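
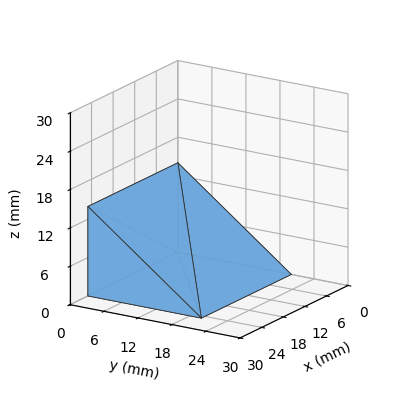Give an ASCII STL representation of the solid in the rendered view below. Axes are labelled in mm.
Reading the render: the shape is a wedge (ramp): 25 × 20 mm base, rising to 14 mm along the y=0 edge and sloping linearly to z=0 at y=20 (dimensions read to the nearest mm from the axis ticks). For the STL, each face is triangulated and given an outward normal.

solid part
  facet normal 0.0000 0.0000 -1.0000
    outer loop
      vertex 25.000 20.000 0.000
      vertex 25.000 0.000 0.000
      vertex 0.000 0.000 0.000
    endloop
  endfacet
  facet normal 0.0000 0.0000 -1.0000
    outer loop
      vertex 0.000 20.000 0.000
      vertex 25.000 20.000 0.000
      vertex 0.000 0.000 0.000
    endloop
  endfacet
  facet normal 0.0000 -1.0000 0.0000
    outer loop
      vertex 0.000 0.000 0.000
      vertex 25.000 0.000 0.000
      vertex 25.000 0.000 14.000
    endloop
  endfacet
  facet normal 0.0000 -1.0000 0.0000
    outer loop
      vertex 0.000 0.000 0.000
      vertex 25.000 0.000 14.000
      vertex 0.000 0.000 14.000
    endloop
  endfacet
  facet normal 0.0000 0.5735 0.8192
    outer loop
      vertex 0.000 0.000 14.000
      vertex 25.000 0.000 14.000
      vertex 25.000 20.000 0.000
    endloop
  endfacet
  facet normal 0.0000 0.5735 0.8192
    outer loop
      vertex 0.000 0.000 14.000
      vertex 25.000 20.000 0.000
      vertex 0.000 20.000 0.000
    endloop
  endfacet
  facet normal -1.0000 0.0000 0.0000
    outer loop
      vertex 0.000 0.000 14.000
      vertex 0.000 20.000 0.000
      vertex 0.000 0.000 0.000
    endloop
  endfacet
  facet normal 1.0000 0.0000 0.0000
    outer loop
      vertex 25.000 0.000 0.000
      vertex 25.000 20.000 0.000
      vertex 25.000 0.000 14.000
    endloop
  endfacet
endsolid part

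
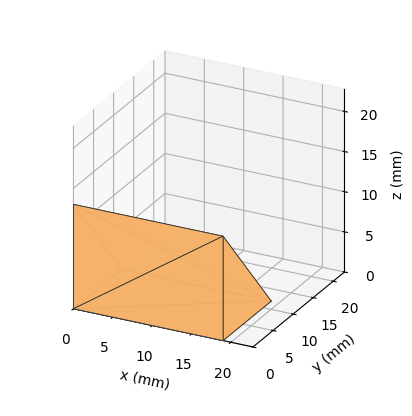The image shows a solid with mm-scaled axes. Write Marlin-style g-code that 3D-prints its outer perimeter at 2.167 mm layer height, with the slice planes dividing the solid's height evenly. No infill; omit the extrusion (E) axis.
Reading the render: the shape is a wedge (ramp): 19 × 12 mm base, rising to 13 mm along the y=0 edge and sloping linearly to z=0 at y=12 (dimensions read to the nearest mm from the axis ticks). For the g-code, the solid's height is divided into equal slices at the stated Δz and each level perimeter traced with G1 moves after a G0 lift.

; perimeter-only toolpath
G21 ; units = mm
G90 ; absolute positioning
G28 ; home
; layer 1
G0 Z2.167
G0 X0.000 Y0.000
G1 X19.000 Y0.000
G1 X19.000 Y10.000
G1 X0.000 Y10.000
G1 X0.000 Y0.000
; layer 2
G0 Z4.333
G0 X0.000 Y0.000
G1 X19.000 Y0.000
G1 X19.000 Y8.000
G1 X0.000 Y8.000
G1 X0.000 Y0.000
; layer 3
G0 Z6.500
G0 X0.000 Y0.000
G1 X19.000 Y0.000
G1 X19.000 Y6.000
G1 X0.000 Y6.000
G1 X0.000 Y0.000
; layer 4
G0 Z8.667
G0 X0.000 Y0.000
G1 X19.000 Y0.000
G1 X19.000 Y4.000
G1 X0.000 Y4.000
G1 X0.000 Y0.000
; layer 5
G0 Z10.833
G0 X0.000 Y0.000
G1 X19.000 Y0.000
G1 X19.000 Y2.000
G1 X0.000 Y2.000
G1 X0.000 Y0.000
M2 ; end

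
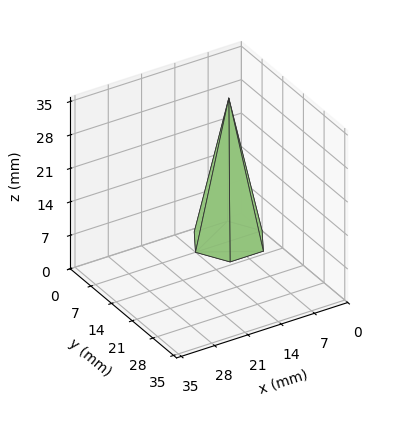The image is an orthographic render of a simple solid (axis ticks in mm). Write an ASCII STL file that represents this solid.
Reading the render: the shape is a regular 6-sided pyramid, base circumscribed radius ≈ 7 mm, apex at z ≈ 30 mm (dimensions read to the nearest mm from the axis ticks). For the STL, each face is triangulated and given an outward normal.

solid part
  facet normal 0.0000 0.0000 -1.0000
    outer loop
      vertex 3.500 13.062 0.000
      vertex 10.500 13.062 0.000
      vertex 14.000 7.000 0.000
    endloop
  endfacet
  facet normal 0.0000 0.0000 -1.0000
    outer loop
      vertex 0.000 7.000 0.000
      vertex 3.500 13.062 0.000
      vertex 14.000 7.000 0.000
    endloop
  endfacet
  facet normal 0.0000 0.0000 -1.0000
    outer loop
      vertex 3.500 0.938 0.000
      vertex 0.000 7.000 0.000
      vertex 14.000 7.000 0.000
    endloop
  endfacet
  facet normal 0.0000 0.0000 -1.0000
    outer loop
      vertex 10.500 0.938 0.000
      vertex 3.500 0.938 0.000
      vertex 14.000 7.000 0.000
    endloop
  endfacet
  facet normal 0.8489 0.4901 0.1981
    outer loop
      vertex 14.000 7.000 0.000
      vertex 10.500 13.062 0.000
      vertex 7.000 7.000 30.000
    endloop
  endfacet
  facet normal 0.0000 0.9802 0.1981
    outer loop
      vertex 10.500 13.062 0.000
      vertex 3.500 13.062 0.000
      vertex 7.000 7.000 30.000
    endloop
  endfacet
  facet normal -0.8489 0.4901 0.1981
    outer loop
      vertex 3.500 13.062 0.000
      vertex 0.000 7.000 0.000
      vertex 7.000 7.000 30.000
    endloop
  endfacet
  facet normal -0.8489 -0.4901 0.1981
    outer loop
      vertex 0.000 7.000 0.000
      vertex 3.500 0.938 0.000
      vertex 7.000 7.000 30.000
    endloop
  endfacet
  facet normal 0.0000 -0.9802 0.1981
    outer loop
      vertex 3.500 0.938 0.000
      vertex 10.500 0.938 0.000
      vertex 7.000 7.000 30.000
    endloop
  endfacet
  facet normal 0.8489 -0.4901 0.1981
    outer loop
      vertex 10.500 0.938 0.000
      vertex 14.000 7.000 0.000
      vertex 7.000 7.000 30.000
    endloop
  endfacet
endsolid part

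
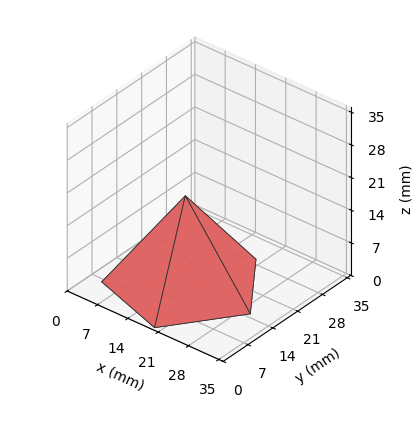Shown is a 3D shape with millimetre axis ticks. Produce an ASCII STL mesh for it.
Reading the render: the shape is a regular 5-sided pyramid, base circumscribed radius ≈ 15 mm, apex at z ≈ 19 mm (dimensions read to the nearest mm from the axis ticks). For the STL, each face is triangulated and given an outward normal.

solid part
  facet normal 0.0000 0.0000 -1.0000
    outer loop
      vertex 2.9 23.8 0.0
      vertex 19.6 29.3 0.0
      vertex 30.0 15.0 0.0
    endloop
  endfacet
  facet normal 0.0000 0.0000 -1.0000
    outer loop
      vertex 2.9 6.2 0.0
      vertex 2.9 23.8 0.0
      vertex 30.0 15.0 0.0
    endloop
  endfacet
  facet normal 0.0000 0.0000 -1.0000
    outer loop
      vertex 19.6 0.7 0.0
      vertex 2.9 6.2 0.0
      vertex 30.0 15.0 0.0
    endloop
  endfacet
  facet normal 0.6816 0.4957 0.5381
    outer loop
      vertex 30.0 15.0 0.0
      vertex 19.6 29.3 0.0
      vertex 15.0 15.0 19.0
    endloop
  endfacet
  facet normal -0.2636 0.8003 0.5385
    outer loop
      vertex 19.6 29.3 0.0
      vertex 2.9 23.8 0.0
      vertex 15.0 15.0 19.0
    endloop
  endfacet
  facet normal -0.8435 0.0000 0.5372
    outer loop
      vertex 2.9 23.8 0.0
      vertex 2.9 6.2 0.0
      vertex 15.0 15.0 19.0
    endloop
  endfacet
  facet normal -0.2636 -0.8003 0.5385
    outer loop
      vertex 2.9 6.2 0.0
      vertex 19.6 0.7 0.0
      vertex 15.0 15.0 19.0
    endloop
  endfacet
  facet normal 0.6816 -0.4957 0.5381
    outer loop
      vertex 19.6 0.7 0.0
      vertex 30.0 15.0 0.0
      vertex 15.0 15.0 19.0
    endloop
  endfacet
endsolid part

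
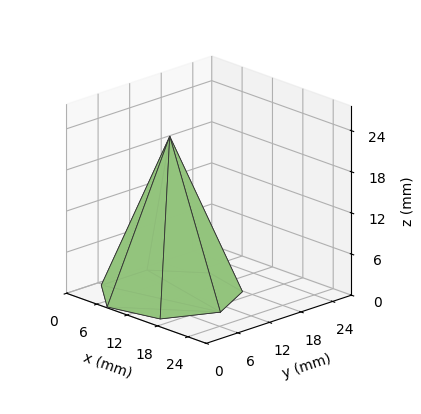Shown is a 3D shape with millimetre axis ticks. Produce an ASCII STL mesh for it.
Reading the render: the shape is a regular 7-sided pyramid, base circumscribed radius ≈ 10 mm, apex at z ≈ 23 mm (dimensions read to the nearest mm from the axis ticks). For the STL, each face is triangulated and given an outward normal.

solid part
  facet normal 0.0000 0.0000 -1.0000
    outer loop
      vertex 7.775 19.749 0.000
      vertex 16.235 17.818 0.000
      vertex 20.000 10.000 0.000
    endloop
  endfacet
  facet normal 0.0000 0.0000 -1.0000
    outer loop
      vertex 0.990 14.339 0.000
      vertex 7.775 19.749 0.000
      vertex 20.000 10.000 0.000
    endloop
  endfacet
  facet normal 0.0000 0.0000 -1.0000
    outer loop
      vertex 0.990 5.661 0.000
      vertex 0.990 14.339 0.000
      vertex 20.000 10.000 0.000
    endloop
  endfacet
  facet normal 0.0000 0.0000 -1.0000
    outer loop
      vertex 7.775 0.251 0.000
      vertex 0.990 5.661 0.000
      vertex 20.000 10.000 0.000
    endloop
  endfacet
  facet normal 0.0000 0.0000 -1.0000
    outer loop
      vertex 16.235 2.182 0.000
      vertex 7.775 0.251 0.000
      vertex 20.000 10.000 0.000
    endloop
  endfacet
  facet normal 0.8389 0.4040 0.3647
    outer loop
      vertex 20.000 10.000 0.000
      vertex 16.235 17.818 0.000
      vertex 10.000 10.000 23.000
    endloop
  endfacet
  facet normal 0.2072 0.9078 0.3647
    outer loop
      vertex 16.235 17.818 0.000
      vertex 7.775 19.749 0.000
      vertex 10.000 10.000 23.000
    endloop
  endfacet
  facet normal -0.5805 0.7280 0.3647
    outer loop
      vertex 7.775 19.749 0.000
      vertex 0.990 14.339 0.000
      vertex 10.000 10.000 23.000
    endloop
  endfacet
  facet normal -0.9311 0.0000 0.3648
    outer loop
      vertex 0.990 14.339 0.000
      vertex 0.990 5.661 0.000
      vertex 10.000 10.000 23.000
    endloop
  endfacet
  facet normal -0.5805 -0.7280 0.3647
    outer loop
      vertex 0.990 5.661 0.000
      vertex 7.775 0.251 0.000
      vertex 10.000 10.000 23.000
    endloop
  endfacet
  facet normal 0.2072 -0.9078 0.3647
    outer loop
      vertex 7.775 0.251 0.000
      vertex 16.235 2.182 0.000
      vertex 10.000 10.000 23.000
    endloop
  endfacet
  facet normal 0.8389 -0.4040 0.3647
    outer loop
      vertex 16.235 2.182 0.000
      vertex 20.000 10.000 0.000
      vertex 10.000 10.000 23.000
    endloop
  endfacet
endsolid part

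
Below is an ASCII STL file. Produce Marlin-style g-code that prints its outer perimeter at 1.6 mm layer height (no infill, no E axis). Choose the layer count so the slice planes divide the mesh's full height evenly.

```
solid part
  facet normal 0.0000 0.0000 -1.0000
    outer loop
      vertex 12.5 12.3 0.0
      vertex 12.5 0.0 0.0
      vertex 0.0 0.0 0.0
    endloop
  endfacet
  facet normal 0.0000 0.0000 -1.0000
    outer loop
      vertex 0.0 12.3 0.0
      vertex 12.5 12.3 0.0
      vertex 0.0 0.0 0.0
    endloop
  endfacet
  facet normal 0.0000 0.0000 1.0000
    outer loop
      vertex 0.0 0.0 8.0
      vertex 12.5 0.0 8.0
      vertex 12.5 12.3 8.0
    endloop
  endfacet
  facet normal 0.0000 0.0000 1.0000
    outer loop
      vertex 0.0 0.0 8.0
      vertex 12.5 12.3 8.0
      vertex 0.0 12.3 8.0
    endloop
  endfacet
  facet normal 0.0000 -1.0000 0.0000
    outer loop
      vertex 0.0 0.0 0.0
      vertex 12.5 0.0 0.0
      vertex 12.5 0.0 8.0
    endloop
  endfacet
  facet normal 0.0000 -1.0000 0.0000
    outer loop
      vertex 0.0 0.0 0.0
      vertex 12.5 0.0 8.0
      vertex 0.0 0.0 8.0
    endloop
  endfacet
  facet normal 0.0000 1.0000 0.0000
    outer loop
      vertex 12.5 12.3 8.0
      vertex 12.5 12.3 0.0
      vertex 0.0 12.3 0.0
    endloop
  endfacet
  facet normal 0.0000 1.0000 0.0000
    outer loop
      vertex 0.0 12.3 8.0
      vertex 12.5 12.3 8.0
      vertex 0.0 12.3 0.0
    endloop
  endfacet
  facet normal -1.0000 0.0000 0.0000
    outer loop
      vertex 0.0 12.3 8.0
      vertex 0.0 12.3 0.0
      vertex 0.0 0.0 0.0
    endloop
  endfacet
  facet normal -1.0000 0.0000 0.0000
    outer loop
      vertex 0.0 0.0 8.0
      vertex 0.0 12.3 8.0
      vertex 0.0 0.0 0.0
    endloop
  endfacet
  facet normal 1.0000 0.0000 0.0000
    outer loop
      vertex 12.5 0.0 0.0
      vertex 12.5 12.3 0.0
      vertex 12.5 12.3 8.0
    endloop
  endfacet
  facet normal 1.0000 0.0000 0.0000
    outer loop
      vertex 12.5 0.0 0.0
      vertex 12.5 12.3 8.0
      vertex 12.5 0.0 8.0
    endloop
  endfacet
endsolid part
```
; perimeter-only toolpath
G21 ; units = mm
G90 ; absolute positioning
G28 ; home
; layer 1
G0 Z1.6
G0 X0.0 Y0.0
G1 X12.5 Y0.0
G1 X12.5 Y12.3
G1 X0.0 Y12.3
G1 X0.0 Y0.0
; layer 2
G0 Z3.2
G0 X0.0 Y0.0
G1 X12.5 Y0.0
G1 X12.5 Y12.3
G1 X0.0 Y12.3
G1 X0.0 Y0.0
; layer 3
G0 Z4.8
G0 X0.0 Y0.0
G1 X12.5 Y0.0
G1 X12.5 Y12.3
G1 X0.0 Y12.3
G1 X0.0 Y0.0
; layer 4
G0 Z6.4
G0 X0.0 Y0.0
G1 X12.5 Y0.0
G1 X12.5 Y12.3
G1 X0.0 Y12.3
G1 X0.0 Y0.0
; layer 5
G0 Z8.0
G0 X0.0 Y0.0
G1 X12.5 Y0.0
G1 X12.5 Y12.3
G1 X0.0 Y12.3
G1 X0.0 Y0.0
M2 ; end

The solid is a rectangular box, roughly 12.5 × 12.3 mm footprint and 8 mm tall. Slicing at Δz = 1.6 mm — 5 equal slices spanning the solid's height, so layer i sits at z = i·h/5 — gives 5 non-empty perimeters. Each is a 4-segment closed polygon; G0 lifts to the layer z and rapids to the start vertex, then G1 traces the edges.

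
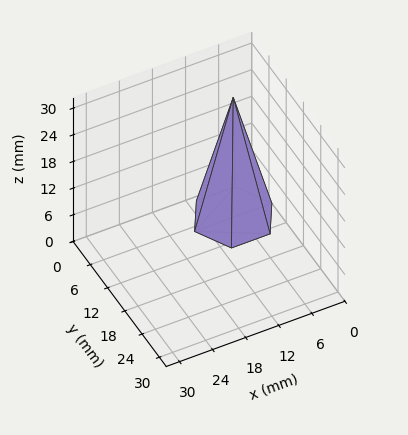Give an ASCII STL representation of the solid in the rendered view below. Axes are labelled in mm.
Reading the render: the shape is a regular 6-sided pyramid, base circumscribed radius ≈ 7 mm, apex at z ≈ 27 mm (dimensions read to the nearest mm from the axis ticks). For the STL, each face is triangulated and given an outward normal.

solid part
  facet normal 0.0000 0.0000 -1.0000
    outer loop
      vertex 3.5 13.1 0.0
      vertex 10.5 13.1 0.0
      vertex 14.0 7.0 0.0
    endloop
  endfacet
  facet normal 0.0000 0.0000 -1.0000
    outer loop
      vertex 0.0 7.0 0.0
      vertex 3.5 13.1 0.0
      vertex 14.0 7.0 0.0
    endloop
  endfacet
  facet normal 0.0000 0.0000 -1.0000
    outer loop
      vertex 3.5 0.9 0.0
      vertex 0.0 7.0 0.0
      vertex 14.0 7.0 0.0
    endloop
  endfacet
  facet normal 0.0000 0.0000 -1.0000
    outer loop
      vertex 10.5 0.9 0.0
      vertex 3.5 0.9 0.0
      vertex 14.0 7.0 0.0
    endloop
  endfacet
  facet normal 0.8462 0.4855 0.2194
    outer loop
      vertex 14.0 7.0 0.0
      vertex 10.5 13.1 0.0
      vertex 7.0 7.0 27.0
    endloop
  endfacet
  facet normal 0.0000 0.9754 0.2204
    outer loop
      vertex 10.5 13.1 0.0
      vertex 3.5 13.1 0.0
      vertex 7.0 7.0 27.0
    endloop
  endfacet
  facet normal -0.8462 0.4855 0.2194
    outer loop
      vertex 3.5 13.1 0.0
      vertex 0.0 7.0 0.0
      vertex 7.0 7.0 27.0
    endloop
  endfacet
  facet normal -0.8462 -0.4855 0.2194
    outer loop
      vertex 0.0 7.0 0.0
      vertex 3.5 0.9 0.0
      vertex 7.0 7.0 27.0
    endloop
  endfacet
  facet normal 0.0000 -0.9754 0.2204
    outer loop
      vertex 3.5 0.9 0.0
      vertex 10.5 0.9 0.0
      vertex 7.0 7.0 27.0
    endloop
  endfacet
  facet normal 0.8462 -0.4855 0.2194
    outer loop
      vertex 10.5 0.9 0.0
      vertex 14.0 7.0 0.0
      vertex 7.0 7.0 27.0
    endloop
  endfacet
endsolid part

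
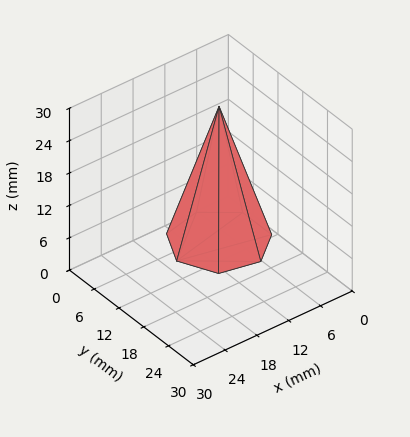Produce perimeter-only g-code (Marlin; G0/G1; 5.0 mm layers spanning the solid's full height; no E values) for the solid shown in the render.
Reading the render: the shape is a regular 7-sided pyramid, base circumscribed radius ≈ 8 mm, apex at z ≈ 25 mm (dimensions read to the nearest mm from the axis ticks). For the g-code, the solid's height is divided into equal slices at the stated Δz and each level perimeter traced with G1 moves after a G0 lift.

; perimeter-only toolpath
G21 ; units = mm
G90 ; absolute positioning
G28 ; home
; layer 1
G0 Z5.0
G0 X14.4 Y8.0
G1 X12.0 Y13.0
G1 X6.6 Y14.2
G1 X2.2 Y10.8
G1 X2.2 Y5.2
G1 X6.6 Y1.8
G1 X12.0 Y3.0
G1 X14.4 Y8.0
; layer 2
G0 Z10.0
G0 X12.8 Y8.0
G1 X11.0 Y11.8
G1 X6.9 Y12.7
G1 X3.7 Y10.1
G1 X3.7 Y5.9
G1 X6.9 Y3.3
G1 X11.0 Y4.2
G1 X12.8 Y8.0
; layer 3
G0 Z15.0
G0 X11.2 Y8.0
G1 X10.0 Y10.5
G1 X7.3 Y11.1
G1 X5.1 Y9.4
G1 X5.1 Y6.6
G1 X7.3 Y4.9
G1 X10.0 Y5.5
G1 X11.2 Y8.0
; layer 4
G0 Z20.0
G0 X9.6 Y8.0
G1 X9.0 Y9.3
G1 X7.6 Y9.6
G1 X6.6 Y8.7
G1 X6.6 Y7.3
G1 X7.6 Y6.4
G1 X9.0 Y6.7
G1 X9.6 Y8.0
M2 ; end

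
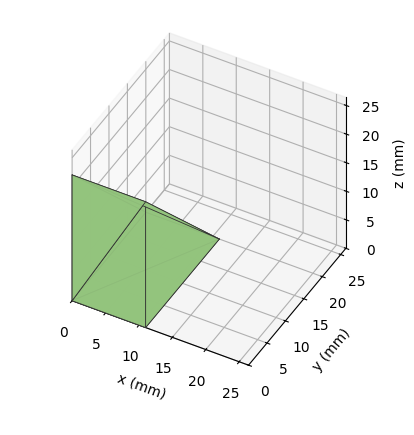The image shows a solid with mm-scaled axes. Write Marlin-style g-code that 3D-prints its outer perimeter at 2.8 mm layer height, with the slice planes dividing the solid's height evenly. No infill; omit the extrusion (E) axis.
Reading the render: the shape is a wedge (ramp): 11 × 20 mm base, rising to 22 mm along the y=0 edge and sloping linearly to z=0 at y=20 (dimensions read to the nearest mm from the axis ticks). For the g-code, the solid's height is divided into equal slices at the stated Δz and each level perimeter traced with G1 moves after a G0 lift.

; perimeter-only toolpath
G21 ; units = mm
G90 ; absolute positioning
G28 ; home
; layer 1
G0 Z2.8
G0 X0.0 Y0.0
G1 X11.0 Y0.0
G1 X11.0 Y17.5
G1 X0.0 Y17.5
G1 X0.0 Y0.0
; layer 2
G0 Z5.5
G0 X0.0 Y0.0
G1 X11.0 Y0.0
G1 X11.0 Y15.0
G1 X0.0 Y15.0
G1 X0.0 Y0.0
; layer 3
G0 Z8.2
G0 X0.0 Y0.0
G1 X11.0 Y0.0
G1 X11.0 Y12.5
G1 X0.0 Y12.5
G1 X0.0 Y0.0
; layer 4
G0 Z11.0
G0 X0.0 Y0.0
G1 X11.0 Y0.0
G1 X11.0 Y10.0
G1 X0.0 Y10.0
G1 X0.0 Y0.0
; layer 5
G0 Z13.8
G0 X0.0 Y0.0
G1 X11.0 Y0.0
G1 X11.0 Y7.5
G1 X0.0 Y7.5
G1 X0.0 Y0.0
; layer 6
G0 Z16.5
G0 X0.0 Y0.0
G1 X11.0 Y0.0
G1 X11.0 Y5.0
G1 X0.0 Y5.0
G1 X0.0 Y0.0
; layer 7
G0 Z19.2
G0 X0.0 Y0.0
G1 X11.0 Y0.0
G1 X11.0 Y2.5
G1 X0.0 Y2.5
G1 X0.0 Y0.0
M2 ; end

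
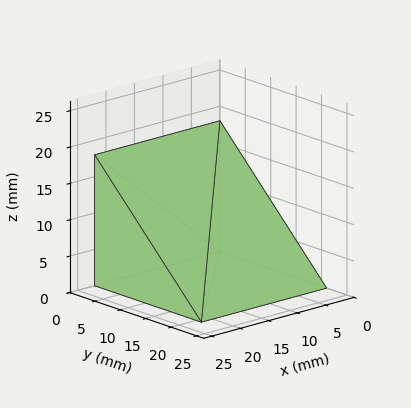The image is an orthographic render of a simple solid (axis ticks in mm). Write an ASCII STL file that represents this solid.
Reading the render: the shape is a wedge (ramp): 22 × 21 mm base, rising to 18 mm along the y=0 edge and sloping linearly to z=0 at y=21 (dimensions read to the nearest mm from the axis ticks). For the STL, each face is triangulated and given an outward normal.

solid part
  facet normal 0.0000 0.0000 -1.0000
    outer loop
      vertex 22.000 21.000 0.000
      vertex 22.000 0.000 0.000
      vertex 0.000 0.000 0.000
    endloop
  endfacet
  facet normal 0.0000 0.0000 -1.0000
    outer loop
      vertex 0.000 21.000 0.000
      vertex 22.000 21.000 0.000
      vertex 0.000 0.000 0.000
    endloop
  endfacet
  facet normal 0.0000 -1.0000 0.0000
    outer loop
      vertex 0.000 0.000 0.000
      vertex 22.000 0.000 0.000
      vertex 22.000 0.000 18.000
    endloop
  endfacet
  facet normal 0.0000 -1.0000 0.0000
    outer loop
      vertex 0.000 0.000 0.000
      vertex 22.000 0.000 18.000
      vertex 0.000 0.000 18.000
    endloop
  endfacet
  facet normal 0.0000 0.6508 0.7593
    outer loop
      vertex 0.000 0.000 18.000
      vertex 22.000 0.000 18.000
      vertex 22.000 21.000 0.000
    endloop
  endfacet
  facet normal 0.0000 0.6508 0.7593
    outer loop
      vertex 0.000 0.000 18.000
      vertex 22.000 21.000 0.000
      vertex 0.000 21.000 0.000
    endloop
  endfacet
  facet normal -1.0000 0.0000 0.0000
    outer loop
      vertex 0.000 0.000 18.000
      vertex 0.000 21.000 0.000
      vertex 0.000 0.000 0.000
    endloop
  endfacet
  facet normal 1.0000 0.0000 0.0000
    outer loop
      vertex 22.000 0.000 0.000
      vertex 22.000 21.000 0.000
      vertex 22.000 0.000 18.000
    endloop
  endfacet
endsolid part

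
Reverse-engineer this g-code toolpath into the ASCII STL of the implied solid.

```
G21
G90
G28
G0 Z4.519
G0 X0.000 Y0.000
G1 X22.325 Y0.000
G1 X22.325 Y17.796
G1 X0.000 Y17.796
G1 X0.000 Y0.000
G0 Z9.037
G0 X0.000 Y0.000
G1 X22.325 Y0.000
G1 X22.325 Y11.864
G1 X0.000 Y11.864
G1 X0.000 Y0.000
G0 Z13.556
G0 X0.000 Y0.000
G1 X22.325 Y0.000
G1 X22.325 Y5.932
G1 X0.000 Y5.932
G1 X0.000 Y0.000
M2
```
solid part
  facet normal 0.0000 0.0000 -1.0000
    outer loop
      vertex 22.325 23.728 0.000
      vertex 22.325 0.000 0.000
      vertex 0.000 0.000 0.000
    endloop
  endfacet
  facet normal 0.0000 0.0000 -1.0000
    outer loop
      vertex 0.000 23.728 0.000
      vertex 22.325 23.728 0.000
      vertex 0.000 0.000 0.000
    endloop
  endfacet
  facet normal 0.0000 -1.0000 0.0000
    outer loop
      vertex 0.000 0.000 0.000
      vertex 22.325 0.000 0.000
      vertex 22.325 0.000 18.074
    endloop
  endfacet
  facet normal 0.0000 -1.0000 0.0000
    outer loop
      vertex 0.000 0.000 0.000
      vertex 22.325 0.000 18.074
      vertex 0.000 0.000 18.074
    endloop
  endfacet
  facet normal 0.0000 0.6059 0.7955
    outer loop
      vertex 0.000 0.000 18.074
      vertex 22.325 0.000 18.074
      vertex 22.325 23.728 0.000
    endloop
  endfacet
  facet normal 0.0000 0.6059 0.7955
    outer loop
      vertex 0.000 0.000 18.074
      vertex 22.325 23.728 0.000
      vertex 0.000 23.728 0.000
    endloop
  endfacet
  facet normal -1.0000 0.0000 0.0000
    outer loop
      vertex 0.000 0.000 18.074
      vertex 0.000 23.728 0.000
      vertex 0.000 0.000 0.000
    endloop
  endfacet
  facet normal 1.0000 0.0000 0.0000
    outer loop
      vertex 22.325 0.000 0.000
      vertex 22.325 23.728 0.000
      vertex 22.325 0.000 18.074
    endloop
  endfacet
endsolid part

The G0 Z moves step by Δz≈4.519 mm. The G1 loops shrink linearly with z, so the solid tapers from its base footprint up to z≈18.1. Closing with a flat bottom cap and the tapered top and triangulating gives 8 facets — a wedge (ramp): 22.3 × 23.7 mm base, rising to 18.1 mm along the y=0 edge and sloping linearly to z=0 at y=23.7.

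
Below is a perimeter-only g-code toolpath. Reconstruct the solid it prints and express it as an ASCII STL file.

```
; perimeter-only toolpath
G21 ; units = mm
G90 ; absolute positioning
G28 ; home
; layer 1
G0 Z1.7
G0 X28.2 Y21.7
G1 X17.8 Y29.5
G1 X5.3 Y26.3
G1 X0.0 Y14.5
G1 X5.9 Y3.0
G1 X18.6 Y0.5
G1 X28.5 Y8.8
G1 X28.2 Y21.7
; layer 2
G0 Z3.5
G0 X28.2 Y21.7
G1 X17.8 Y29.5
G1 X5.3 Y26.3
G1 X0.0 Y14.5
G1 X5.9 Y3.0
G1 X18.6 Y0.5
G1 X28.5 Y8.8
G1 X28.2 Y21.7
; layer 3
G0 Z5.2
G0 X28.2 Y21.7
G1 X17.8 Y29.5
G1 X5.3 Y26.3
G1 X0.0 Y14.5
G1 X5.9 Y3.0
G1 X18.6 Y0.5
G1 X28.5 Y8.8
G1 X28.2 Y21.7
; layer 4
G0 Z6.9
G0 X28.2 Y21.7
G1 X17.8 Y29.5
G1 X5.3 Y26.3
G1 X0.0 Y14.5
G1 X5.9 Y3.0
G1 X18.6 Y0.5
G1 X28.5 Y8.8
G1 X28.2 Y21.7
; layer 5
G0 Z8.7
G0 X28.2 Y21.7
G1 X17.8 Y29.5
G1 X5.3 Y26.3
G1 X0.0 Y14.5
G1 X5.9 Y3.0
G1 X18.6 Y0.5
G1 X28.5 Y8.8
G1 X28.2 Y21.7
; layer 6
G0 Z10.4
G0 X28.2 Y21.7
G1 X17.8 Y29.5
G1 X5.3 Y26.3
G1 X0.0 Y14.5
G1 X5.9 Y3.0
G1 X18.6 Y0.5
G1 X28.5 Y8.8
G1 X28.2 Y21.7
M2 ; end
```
solid part
  facet normal 0.0000 0.0000 -1.0000
    outer loop
      vertex 5.3 26.3 0.0
      vertex 17.8 29.5 0.0
      vertex 28.2 21.7 0.0
    endloop
  endfacet
  facet normal 0.0000 0.0000 -1.0000
    outer loop
      vertex 0.0 14.5 0.0
      vertex 5.3 26.3 0.0
      vertex 28.2 21.7 0.0
    endloop
  endfacet
  facet normal 0.0000 0.0000 -1.0000
    outer loop
      vertex 5.9 3.0 0.0
      vertex 0.0 14.5 0.0
      vertex 28.2 21.7 0.0
    endloop
  endfacet
  facet normal 0.0000 0.0000 -1.0000
    outer loop
      vertex 18.6 0.5 0.0
      vertex 5.9 3.0 0.0
      vertex 28.2 21.7 0.0
    endloop
  endfacet
  facet normal 0.0000 0.0000 -1.0000
    outer loop
      vertex 28.5 8.8 0.0
      vertex 18.6 0.5 0.0
      vertex 28.2 21.7 0.0
    endloop
  endfacet
  facet normal 0.0000 0.0000 1.0000
    outer loop
      vertex 28.2 21.7 10.4
      vertex 17.8 29.5 10.4
      vertex 5.3 26.3 10.4
    endloop
  endfacet
  facet normal 0.0000 0.0000 1.0000
    outer loop
      vertex 28.2 21.7 10.4
      vertex 5.3 26.3 10.4
      vertex 0.0 14.5 10.4
    endloop
  endfacet
  facet normal 0.0000 0.0000 1.0000
    outer loop
      vertex 28.2 21.7 10.4
      vertex 0.0 14.5 10.4
      vertex 5.9 3.0 10.4
    endloop
  endfacet
  facet normal 0.0000 0.0000 1.0000
    outer loop
      vertex 28.2 21.7 10.4
      vertex 5.9 3.0 10.4
      vertex 18.6 0.5 10.4
    endloop
  endfacet
  facet normal 0.0000 0.0000 1.0000
    outer loop
      vertex 28.2 21.7 10.4
      vertex 18.6 0.5 10.4
      vertex 28.5 8.8 10.4
    endloop
  endfacet
  facet normal 0.6000 0.8000 0.0000
    outer loop
      vertex 28.2 21.7 0.0
      vertex 17.8 29.5 0.0
      vertex 17.8 29.5 10.4
    endloop
  endfacet
  facet normal 0.6000 0.8000 0.0000
    outer loop
      vertex 28.2 21.7 0.0
      vertex 17.8 29.5 10.4
      vertex 28.2 21.7 10.4
    endloop
  endfacet
  facet normal -0.2480 0.9688 0.0000
    outer loop
      vertex 17.8 29.5 0.0
      vertex 5.3 26.3 0.0
      vertex 5.3 26.3 10.4
    endloop
  endfacet
  facet normal -0.2480 0.9688 0.0000
    outer loop
      vertex 17.8 29.5 0.0
      vertex 5.3 26.3 10.4
      vertex 17.8 29.5 10.4
    endloop
  endfacet
  facet normal -0.9122 0.4097 0.0000
    outer loop
      vertex 5.3 26.3 0.0
      vertex 0.0 14.5 0.0
      vertex 0.0 14.5 10.4
    endloop
  endfacet
  facet normal -0.9122 0.4097 0.0000
    outer loop
      vertex 5.3 26.3 0.0
      vertex 0.0 14.5 10.4
      vertex 5.3 26.3 10.4
    endloop
  endfacet
  facet normal -0.8897 -0.4565 0.0000
    outer loop
      vertex 0.0 14.5 0.0
      vertex 5.9 3.0 0.0
      vertex 5.9 3.0 10.4
    endloop
  endfacet
  facet normal -0.8897 -0.4565 0.0000
    outer loop
      vertex 0.0 14.5 0.0
      vertex 5.9 3.0 10.4
      vertex 0.0 14.5 10.4
    endloop
  endfacet
  facet normal -0.1931 -0.9812 0.0000
    outer loop
      vertex 5.9 3.0 0.0
      vertex 18.6 0.5 0.0
      vertex 18.6 0.5 10.4
    endloop
  endfacet
  facet normal -0.1931 -0.9812 0.0000
    outer loop
      vertex 5.9 3.0 0.0
      vertex 18.6 0.5 10.4
      vertex 5.9 3.0 10.4
    endloop
  endfacet
  facet normal 0.6425 -0.7663 0.0000
    outer loop
      vertex 18.6 0.5 0.0
      vertex 28.5 8.8 0.0
      vertex 28.5 8.8 10.4
    endloop
  endfacet
  facet normal 0.6425 -0.7663 0.0000
    outer loop
      vertex 18.6 0.5 0.0
      vertex 28.5 8.8 10.4
      vertex 18.6 0.5 10.4
    endloop
  endfacet
  facet normal 0.9997 0.0232 0.0000
    outer loop
      vertex 28.5 8.8 0.0
      vertex 28.2 21.7 0.0
      vertex 28.2 21.7 10.4
    endloop
  endfacet
  facet normal 0.9997 0.0232 0.0000
    outer loop
      vertex 28.5 8.8 0.0
      vertex 28.2 21.7 10.4
      vertex 28.5 8.8 10.4
    endloop
  endfacet
endsolid part

The G0 Z moves step by Δz≈1.7 mm. Every layer's G1 loop is the same polygon, so the solid is a straight extrusion of it from z=0 to z≈10.4. Closing with flat bottom and top caps and triangulating gives 24 facets — a regular 7-sided prism (a cylinder approximated with 7 flat sides), circumscribed radius ≈ 14.9 mm, height ≈ 10.4 mm.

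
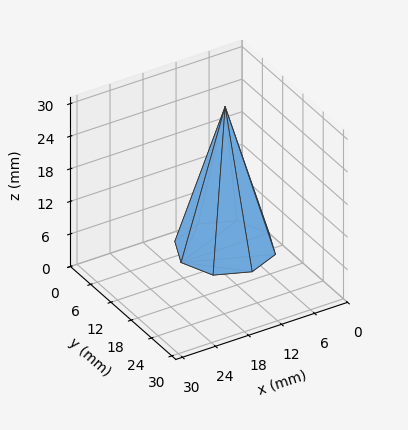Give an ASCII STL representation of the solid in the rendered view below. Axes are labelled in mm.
Reading the render: the shape is a regular 8-sided pyramid, base circumscribed radius ≈ 8 mm, apex at z ≈ 26 mm (dimensions read to the nearest mm from the axis ticks). For the STL, each face is triangulated and given an outward normal.

solid part
  facet normal 0.0000 0.0000 -1.0000
    outer loop
      vertex 8.00 16.00 0.00
      vertex 13.66 13.66 0.00
      vertex 16.00 8.00 0.00
    endloop
  endfacet
  facet normal 0.0000 0.0000 -1.0000
    outer loop
      vertex 2.34 13.66 0.00
      vertex 8.00 16.00 0.00
      vertex 16.00 8.00 0.00
    endloop
  endfacet
  facet normal 0.0000 0.0000 -1.0000
    outer loop
      vertex 0.00 8.00 0.00
      vertex 2.34 13.66 0.00
      vertex 16.00 8.00 0.00
    endloop
  endfacet
  facet normal 0.0000 0.0000 -1.0000
    outer loop
      vertex 2.34 2.34 0.00
      vertex 0.00 8.00 0.00
      vertex 16.00 8.00 0.00
    endloop
  endfacet
  facet normal 0.0000 0.0000 -1.0000
    outer loop
      vertex 8.00 0.00 0.00
      vertex 2.34 2.34 0.00
      vertex 16.00 8.00 0.00
    endloop
  endfacet
  facet normal 0.0000 0.0000 -1.0000
    outer loop
      vertex 13.66 2.34 0.00
      vertex 8.00 0.00 0.00
      vertex 16.00 8.00 0.00
    endloop
  endfacet
  facet normal 0.8889 0.3675 0.2735
    outer loop
      vertex 16.00 8.00 0.00
      vertex 13.66 13.66 0.00
      vertex 8.00 8.00 26.00
    endloop
  endfacet
  facet normal 0.3675 0.8889 0.2735
    outer loop
      vertex 13.66 13.66 0.00
      vertex 8.00 16.00 0.00
      vertex 8.00 8.00 26.00
    endloop
  endfacet
  facet normal -0.3675 0.8889 0.2735
    outer loop
      vertex 8.00 16.00 0.00
      vertex 2.34 13.66 0.00
      vertex 8.00 8.00 26.00
    endloop
  endfacet
  facet normal -0.8889 0.3675 0.2735
    outer loop
      vertex 2.34 13.66 0.00
      vertex 0.00 8.00 0.00
      vertex 8.00 8.00 26.00
    endloop
  endfacet
  facet normal -0.8889 -0.3675 0.2735
    outer loop
      vertex 0.00 8.00 0.00
      vertex 2.34 2.34 0.00
      vertex 8.00 8.00 26.00
    endloop
  endfacet
  facet normal -0.3675 -0.8889 0.2735
    outer loop
      vertex 2.34 2.34 0.00
      vertex 8.00 0.00 0.00
      vertex 8.00 8.00 26.00
    endloop
  endfacet
  facet normal 0.3675 -0.8889 0.2735
    outer loop
      vertex 8.00 0.00 0.00
      vertex 13.66 2.34 0.00
      vertex 8.00 8.00 26.00
    endloop
  endfacet
  facet normal 0.8889 -0.3675 0.2735
    outer loop
      vertex 13.66 2.34 0.00
      vertex 16.00 8.00 0.00
      vertex 8.00 8.00 26.00
    endloop
  endfacet
endsolid part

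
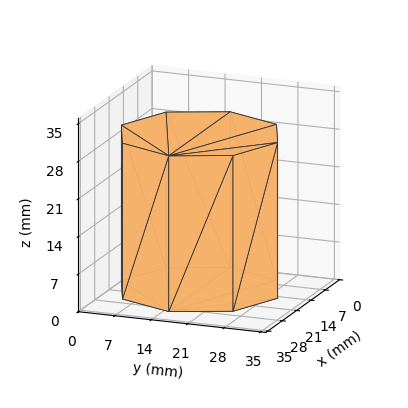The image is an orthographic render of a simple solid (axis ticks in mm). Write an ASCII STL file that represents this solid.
Reading the render: the shape is a regular 8-sided prism (a cylinder approximated with 8 flat sides), circumscribed radius ≈ 15 mm, height ≈ 29 mm (dimensions read to the nearest mm from the axis ticks). For the STL, each face is triangulated and given an outward normal.

solid part
  facet normal 0.0000 0.0000 -1.0000
    outer loop
      vertex 15.00 30.00 0.00
      vertex 25.61 25.61 0.00
      vertex 30.00 15.00 0.00
    endloop
  endfacet
  facet normal 0.0000 0.0000 -1.0000
    outer loop
      vertex 4.39 25.61 0.00
      vertex 15.00 30.00 0.00
      vertex 30.00 15.00 0.00
    endloop
  endfacet
  facet normal 0.0000 0.0000 -1.0000
    outer loop
      vertex 0.00 15.00 0.00
      vertex 4.39 25.61 0.00
      vertex 30.00 15.00 0.00
    endloop
  endfacet
  facet normal 0.0000 0.0000 -1.0000
    outer loop
      vertex 4.39 4.39 0.00
      vertex 0.00 15.00 0.00
      vertex 30.00 15.00 0.00
    endloop
  endfacet
  facet normal 0.0000 0.0000 -1.0000
    outer loop
      vertex 15.00 0.00 0.00
      vertex 4.39 4.39 0.00
      vertex 30.00 15.00 0.00
    endloop
  endfacet
  facet normal 0.0000 0.0000 -1.0000
    outer loop
      vertex 25.61 4.39 0.00
      vertex 15.00 0.00 0.00
      vertex 30.00 15.00 0.00
    endloop
  endfacet
  facet normal 0.0000 0.0000 1.0000
    outer loop
      vertex 30.00 15.00 29.00
      vertex 25.61 25.61 29.00
      vertex 15.00 30.00 29.00
    endloop
  endfacet
  facet normal 0.0000 0.0000 1.0000
    outer loop
      vertex 30.00 15.00 29.00
      vertex 15.00 30.00 29.00
      vertex 4.39 25.61 29.00
    endloop
  endfacet
  facet normal 0.0000 0.0000 1.0000
    outer loop
      vertex 30.00 15.00 29.00
      vertex 4.39 25.61 29.00
      vertex 0.00 15.00 29.00
    endloop
  endfacet
  facet normal 0.0000 0.0000 1.0000
    outer loop
      vertex 30.00 15.00 29.00
      vertex 0.00 15.00 29.00
      vertex 4.39 4.39 29.00
    endloop
  endfacet
  facet normal 0.0000 0.0000 1.0000
    outer loop
      vertex 30.00 15.00 29.00
      vertex 4.39 4.39 29.00
      vertex 15.00 0.00 29.00
    endloop
  endfacet
  facet normal 0.0000 0.0000 1.0000
    outer loop
      vertex 30.00 15.00 29.00
      vertex 15.00 0.00 29.00
      vertex 25.61 4.39 29.00
    endloop
  endfacet
  facet normal 0.9240 0.3823 0.0000
    outer loop
      vertex 30.00 15.00 0.00
      vertex 25.61 25.61 0.00
      vertex 25.61 25.61 29.00
    endloop
  endfacet
  facet normal 0.9240 0.3823 0.0000
    outer loop
      vertex 30.00 15.00 0.00
      vertex 25.61 25.61 29.00
      vertex 30.00 15.00 29.00
    endloop
  endfacet
  facet normal 0.3823 0.9240 0.0000
    outer loop
      vertex 25.61 25.61 0.00
      vertex 15.00 30.00 0.00
      vertex 15.00 30.00 29.00
    endloop
  endfacet
  facet normal 0.3823 0.9240 0.0000
    outer loop
      vertex 25.61 25.61 0.00
      vertex 15.00 30.00 29.00
      vertex 25.61 25.61 29.00
    endloop
  endfacet
  facet normal -0.3823 0.9240 0.0000
    outer loop
      vertex 15.00 30.00 0.00
      vertex 4.39 25.61 0.00
      vertex 4.39 25.61 29.00
    endloop
  endfacet
  facet normal -0.3823 0.9240 0.0000
    outer loop
      vertex 15.00 30.00 0.00
      vertex 4.39 25.61 29.00
      vertex 15.00 30.00 29.00
    endloop
  endfacet
  facet normal -0.9240 0.3823 0.0000
    outer loop
      vertex 4.39 25.61 0.00
      vertex 0.00 15.00 0.00
      vertex 0.00 15.00 29.00
    endloop
  endfacet
  facet normal -0.9240 0.3823 0.0000
    outer loop
      vertex 4.39 25.61 0.00
      vertex 0.00 15.00 29.00
      vertex 4.39 25.61 29.00
    endloop
  endfacet
  facet normal -0.9240 -0.3823 0.0000
    outer loop
      vertex 0.00 15.00 0.00
      vertex 4.39 4.39 0.00
      vertex 4.39 4.39 29.00
    endloop
  endfacet
  facet normal -0.9240 -0.3823 0.0000
    outer loop
      vertex 0.00 15.00 0.00
      vertex 4.39 4.39 29.00
      vertex 0.00 15.00 29.00
    endloop
  endfacet
  facet normal -0.3823 -0.9240 0.0000
    outer loop
      vertex 4.39 4.39 0.00
      vertex 15.00 0.00 0.00
      vertex 15.00 0.00 29.00
    endloop
  endfacet
  facet normal -0.3823 -0.9240 0.0000
    outer loop
      vertex 4.39 4.39 0.00
      vertex 15.00 0.00 29.00
      vertex 4.39 4.39 29.00
    endloop
  endfacet
  facet normal 0.3823 -0.9240 0.0000
    outer loop
      vertex 15.00 0.00 0.00
      vertex 25.61 4.39 0.00
      vertex 25.61 4.39 29.00
    endloop
  endfacet
  facet normal 0.3823 -0.9240 0.0000
    outer loop
      vertex 15.00 0.00 0.00
      vertex 25.61 4.39 29.00
      vertex 15.00 0.00 29.00
    endloop
  endfacet
  facet normal 0.9240 -0.3823 0.0000
    outer loop
      vertex 25.61 4.39 0.00
      vertex 30.00 15.00 0.00
      vertex 30.00 15.00 29.00
    endloop
  endfacet
  facet normal 0.9240 -0.3823 0.0000
    outer loop
      vertex 25.61 4.39 0.00
      vertex 30.00 15.00 29.00
      vertex 25.61 4.39 29.00
    endloop
  endfacet
endsolid part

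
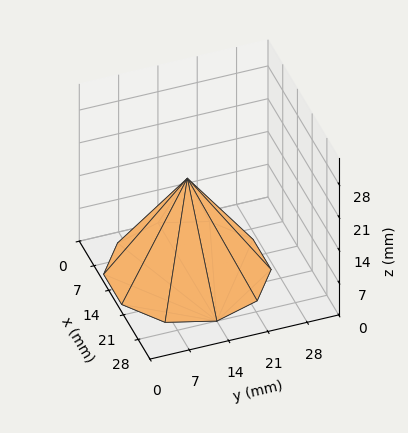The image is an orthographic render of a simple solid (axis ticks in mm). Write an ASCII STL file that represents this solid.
Reading the render: the shape is a regular 10-sided pyramid, base circumscribed radius ≈ 14 mm, apex at z ≈ 20 mm (dimensions read to the nearest mm from the axis ticks). For the STL, each face is triangulated and given an outward normal.

solid part
  facet normal 0.0000 0.0000 -1.0000
    outer loop
      vertex 18.3 27.3 0.0
      vertex 25.3 22.2 0.0
      vertex 28.0 14.0 0.0
    endloop
  endfacet
  facet normal 0.0000 0.0000 -1.0000
    outer loop
      vertex 9.7 27.3 0.0
      vertex 18.3 27.3 0.0
      vertex 28.0 14.0 0.0
    endloop
  endfacet
  facet normal 0.0000 0.0000 -1.0000
    outer loop
      vertex 2.7 22.2 0.0
      vertex 9.7 27.3 0.0
      vertex 28.0 14.0 0.0
    endloop
  endfacet
  facet normal 0.0000 0.0000 -1.0000
    outer loop
      vertex 0.0 14.0 0.0
      vertex 2.7 22.2 0.0
      vertex 28.0 14.0 0.0
    endloop
  endfacet
  facet normal 0.0000 0.0000 -1.0000
    outer loop
      vertex 2.7 5.8 0.0
      vertex 0.0 14.0 0.0
      vertex 28.0 14.0 0.0
    endloop
  endfacet
  facet normal 0.0000 0.0000 -1.0000
    outer loop
      vertex 9.7 0.7 0.0
      vertex 2.7 5.8 0.0
      vertex 28.0 14.0 0.0
    endloop
  endfacet
  facet normal 0.0000 0.0000 -1.0000
    outer loop
      vertex 18.3 0.7 0.0
      vertex 9.7 0.7 0.0
      vertex 28.0 14.0 0.0
    endloop
  endfacet
  facet normal 0.0000 0.0000 -1.0000
    outer loop
      vertex 25.3 5.8 0.0
      vertex 18.3 0.7 0.0
      vertex 28.0 14.0 0.0
    endloop
  endfacet
  facet normal 0.7910 0.2604 0.5537
    outer loop
      vertex 28.0 14.0 0.0
      vertex 25.3 22.2 0.0
      vertex 14.0 14.0 20.0
    endloop
  endfacet
  facet normal 0.4905 0.6733 0.5532
    outer loop
      vertex 25.3 22.2 0.0
      vertex 18.3 27.3 0.0
      vertex 14.0 14.0 20.0
    endloop
  endfacet
  facet normal 0.0000 0.8327 0.5537
    outer loop
      vertex 18.3 27.3 0.0
      vertex 9.7 27.3 0.0
      vertex 14.0 14.0 20.0
    endloop
  endfacet
  facet normal -0.4905 0.6733 0.5532
    outer loop
      vertex 9.7 27.3 0.0
      vertex 2.7 22.2 0.0
      vertex 14.0 14.0 20.0
    endloop
  endfacet
  facet normal -0.7910 0.2604 0.5537
    outer loop
      vertex 2.7 22.2 0.0
      vertex 0.0 14.0 0.0
      vertex 14.0 14.0 20.0
    endloop
  endfacet
  facet normal -0.7910 -0.2604 0.5537
    outer loop
      vertex 0.0 14.0 0.0
      vertex 2.7 5.8 0.0
      vertex 14.0 14.0 20.0
    endloop
  endfacet
  facet normal -0.4905 -0.6733 0.5532
    outer loop
      vertex 2.7 5.8 0.0
      vertex 9.7 0.7 0.0
      vertex 14.0 14.0 20.0
    endloop
  endfacet
  facet normal 0.0000 -0.8327 0.5537
    outer loop
      vertex 9.7 0.7 0.0
      vertex 18.3 0.7 0.0
      vertex 14.0 14.0 20.0
    endloop
  endfacet
  facet normal 0.4905 -0.6733 0.5532
    outer loop
      vertex 18.3 0.7 0.0
      vertex 25.3 5.8 0.0
      vertex 14.0 14.0 20.0
    endloop
  endfacet
  facet normal 0.7910 -0.2604 0.5537
    outer loop
      vertex 25.3 5.8 0.0
      vertex 28.0 14.0 0.0
      vertex 14.0 14.0 20.0
    endloop
  endfacet
endsolid part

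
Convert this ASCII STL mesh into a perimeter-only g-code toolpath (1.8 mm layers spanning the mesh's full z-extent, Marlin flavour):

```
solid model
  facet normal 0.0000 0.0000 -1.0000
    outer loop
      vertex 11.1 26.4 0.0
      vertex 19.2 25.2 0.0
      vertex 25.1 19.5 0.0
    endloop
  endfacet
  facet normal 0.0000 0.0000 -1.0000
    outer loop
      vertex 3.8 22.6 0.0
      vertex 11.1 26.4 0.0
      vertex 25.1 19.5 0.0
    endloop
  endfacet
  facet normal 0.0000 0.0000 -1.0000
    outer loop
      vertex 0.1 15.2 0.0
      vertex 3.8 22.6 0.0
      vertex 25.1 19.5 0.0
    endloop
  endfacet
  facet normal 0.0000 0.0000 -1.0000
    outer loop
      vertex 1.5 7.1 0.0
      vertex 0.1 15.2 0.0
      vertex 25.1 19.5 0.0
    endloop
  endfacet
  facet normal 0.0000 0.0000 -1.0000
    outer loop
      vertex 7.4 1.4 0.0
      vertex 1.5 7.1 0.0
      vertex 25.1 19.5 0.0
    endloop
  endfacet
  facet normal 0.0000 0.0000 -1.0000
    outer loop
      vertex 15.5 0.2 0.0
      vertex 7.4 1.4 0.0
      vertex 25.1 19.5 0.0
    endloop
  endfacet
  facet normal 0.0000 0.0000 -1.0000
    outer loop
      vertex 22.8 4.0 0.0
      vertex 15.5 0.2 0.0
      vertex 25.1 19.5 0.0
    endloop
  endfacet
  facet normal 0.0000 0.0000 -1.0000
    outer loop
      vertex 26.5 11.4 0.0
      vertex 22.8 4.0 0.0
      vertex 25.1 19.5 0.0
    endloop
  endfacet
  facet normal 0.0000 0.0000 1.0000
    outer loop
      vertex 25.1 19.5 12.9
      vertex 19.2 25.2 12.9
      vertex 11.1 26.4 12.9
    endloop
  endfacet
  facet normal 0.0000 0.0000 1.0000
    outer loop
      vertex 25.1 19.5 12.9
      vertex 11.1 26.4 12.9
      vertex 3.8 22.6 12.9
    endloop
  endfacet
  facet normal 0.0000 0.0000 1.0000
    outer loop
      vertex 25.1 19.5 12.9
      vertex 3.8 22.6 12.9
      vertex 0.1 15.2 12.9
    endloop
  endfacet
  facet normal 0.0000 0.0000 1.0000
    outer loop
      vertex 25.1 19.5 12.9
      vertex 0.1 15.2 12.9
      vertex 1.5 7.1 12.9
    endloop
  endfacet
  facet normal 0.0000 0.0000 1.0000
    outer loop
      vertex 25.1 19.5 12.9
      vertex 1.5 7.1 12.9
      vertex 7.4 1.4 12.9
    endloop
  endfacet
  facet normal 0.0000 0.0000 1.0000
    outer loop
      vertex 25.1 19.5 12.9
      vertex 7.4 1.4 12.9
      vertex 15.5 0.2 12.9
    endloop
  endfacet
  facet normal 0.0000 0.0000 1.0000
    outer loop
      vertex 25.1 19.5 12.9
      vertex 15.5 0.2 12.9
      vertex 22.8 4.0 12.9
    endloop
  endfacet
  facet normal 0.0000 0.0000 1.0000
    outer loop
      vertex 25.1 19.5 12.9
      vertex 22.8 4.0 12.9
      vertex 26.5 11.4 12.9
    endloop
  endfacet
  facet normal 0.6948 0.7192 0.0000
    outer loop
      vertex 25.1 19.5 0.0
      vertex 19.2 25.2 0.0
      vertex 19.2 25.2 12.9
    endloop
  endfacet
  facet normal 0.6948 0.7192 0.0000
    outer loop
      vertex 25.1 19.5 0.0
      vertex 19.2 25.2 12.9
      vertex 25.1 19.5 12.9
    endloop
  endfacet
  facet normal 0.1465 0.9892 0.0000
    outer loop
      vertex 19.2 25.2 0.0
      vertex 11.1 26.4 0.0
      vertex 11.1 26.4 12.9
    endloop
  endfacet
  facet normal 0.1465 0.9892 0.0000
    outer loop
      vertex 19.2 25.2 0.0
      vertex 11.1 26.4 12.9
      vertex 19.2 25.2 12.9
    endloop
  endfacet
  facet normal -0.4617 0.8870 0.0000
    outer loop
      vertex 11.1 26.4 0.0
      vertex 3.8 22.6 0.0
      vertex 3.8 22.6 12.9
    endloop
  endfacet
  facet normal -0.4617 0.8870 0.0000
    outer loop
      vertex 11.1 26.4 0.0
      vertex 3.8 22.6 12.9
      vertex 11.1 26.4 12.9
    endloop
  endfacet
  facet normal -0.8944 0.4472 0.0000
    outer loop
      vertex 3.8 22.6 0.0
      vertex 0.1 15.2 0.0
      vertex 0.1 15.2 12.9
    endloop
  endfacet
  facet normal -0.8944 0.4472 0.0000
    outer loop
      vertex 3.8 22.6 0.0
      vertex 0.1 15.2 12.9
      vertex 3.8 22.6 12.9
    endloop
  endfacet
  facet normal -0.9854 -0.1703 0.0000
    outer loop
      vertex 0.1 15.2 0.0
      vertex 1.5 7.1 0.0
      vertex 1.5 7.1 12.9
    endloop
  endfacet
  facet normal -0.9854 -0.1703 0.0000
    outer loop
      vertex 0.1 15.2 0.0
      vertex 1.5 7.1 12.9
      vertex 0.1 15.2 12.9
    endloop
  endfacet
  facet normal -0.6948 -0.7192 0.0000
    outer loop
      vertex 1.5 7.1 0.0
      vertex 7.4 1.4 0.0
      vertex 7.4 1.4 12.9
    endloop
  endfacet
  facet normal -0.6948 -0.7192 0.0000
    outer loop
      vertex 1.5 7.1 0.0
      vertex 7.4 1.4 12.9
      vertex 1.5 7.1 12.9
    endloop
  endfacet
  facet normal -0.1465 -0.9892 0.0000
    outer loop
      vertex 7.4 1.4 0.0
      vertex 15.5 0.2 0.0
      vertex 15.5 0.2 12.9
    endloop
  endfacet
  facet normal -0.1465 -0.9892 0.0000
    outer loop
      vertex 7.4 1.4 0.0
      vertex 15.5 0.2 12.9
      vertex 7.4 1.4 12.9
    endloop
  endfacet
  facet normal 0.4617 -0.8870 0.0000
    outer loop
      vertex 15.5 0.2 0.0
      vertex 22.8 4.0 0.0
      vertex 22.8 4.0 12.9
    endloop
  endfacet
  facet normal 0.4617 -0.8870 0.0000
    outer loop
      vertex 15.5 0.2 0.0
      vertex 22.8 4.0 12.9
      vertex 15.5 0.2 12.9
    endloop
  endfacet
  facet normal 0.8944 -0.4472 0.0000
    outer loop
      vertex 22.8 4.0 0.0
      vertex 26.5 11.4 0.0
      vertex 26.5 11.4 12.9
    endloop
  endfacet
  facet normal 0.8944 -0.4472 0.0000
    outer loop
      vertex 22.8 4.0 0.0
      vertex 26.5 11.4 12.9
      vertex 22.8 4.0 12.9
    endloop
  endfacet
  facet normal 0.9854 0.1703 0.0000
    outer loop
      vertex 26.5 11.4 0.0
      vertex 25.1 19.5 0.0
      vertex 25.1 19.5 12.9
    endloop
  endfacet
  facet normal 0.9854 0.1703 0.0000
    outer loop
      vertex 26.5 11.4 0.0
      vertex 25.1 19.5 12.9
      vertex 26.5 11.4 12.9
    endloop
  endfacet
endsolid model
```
; perimeter-only toolpath
G21 ; units = mm
G90 ; absolute positioning
G28 ; home
; layer 1
G0 Z1.8
G0 X25.1 Y19.5
G1 X19.2 Y25.2
G1 X11.1 Y26.4
G1 X3.8 Y22.6
G1 X0.1 Y15.2
G1 X1.5 Y7.1
G1 X7.4 Y1.4
G1 X15.5 Y0.2
G1 X22.8 Y4.0
G1 X26.5 Y11.4
G1 X25.1 Y19.5
; layer 2
G0 Z3.7
G0 X25.1 Y19.5
G1 X19.2 Y25.2
G1 X11.1 Y26.4
G1 X3.8 Y22.6
G1 X0.1 Y15.2
G1 X1.5 Y7.1
G1 X7.4 Y1.4
G1 X15.5 Y0.2
G1 X22.8 Y4.0
G1 X26.5 Y11.4
G1 X25.1 Y19.5
; layer 3
G0 Z5.5
G0 X25.1 Y19.5
G1 X19.2 Y25.2
G1 X11.1 Y26.4
G1 X3.8 Y22.6
G1 X0.1 Y15.2
G1 X1.5 Y7.1
G1 X7.4 Y1.4
G1 X15.5 Y0.2
G1 X22.8 Y4.0
G1 X26.5 Y11.4
G1 X25.1 Y19.5
; layer 4
G0 Z7.4
G0 X25.1 Y19.5
G1 X19.2 Y25.2
G1 X11.1 Y26.4
G1 X3.8 Y22.6
G1 X0.1 Y15.2
G1 X1.5 Y7.1
G1 X7.4 Y1.4
G1 X15.5 Y0.2
G1 X22.8 Y4.0
G1 X26.5 Y11.4
G1 X25.1 Y19.5
; layer 5
G0 Z9.2
G0 X25.1 Y19.5
G1 X19.2 Y25.2
G1 X11.1 Y26.4
G1 X3.8 Y22.6
G1 X0.1 Y15.2
G1 X1.5 Y7.1
G1 X7.4 Y1.4
G1 X15.5 Y0.2
G1 X22.8 Y4.0
G1 X26.5 Y11.4
G1 X25.1 Y19.5
; layer 6
G0 Z11.1
G0 X25.1 Y19.5
G1 X19.2 Y25.2
G1 X11.1 Y26.4
G1 X3.8 Y22.6
G1 X0.1 Y15.2
G1 X1.5 Y7.1
G1 X7.4 Y1.4
G1 X15.5 Y0.2
G1 X22.8 Y4.0
G1 X26.5 Y11.4
G1 X25.1 Y19.5
; layer 7
G0 Z12.9
G0 X25.1 Y19.5
G1 X19.2 Y25.2
G1 X11.1 Y26.4
G1 X3.8 Y22.6
G1 X0.1 Y15.2
G1 X1.5 Y7.1
G1 X7.4 Y1.4
G1 X15.5 Y0.2
G1 X22.8 Y4.0
G1 X26.5 Y11.4
G1 X25.1 Y19.5
M2 ; end

The solid is a regular 10-sided prism (a cylinder approximated with 10 flat sides), circumscribed radius ≈ 13.3 mm, height ≈ 12.9 mm. Slicing at Δz = 1.8 mm — 7 equal slices spanning the solid's height, so layer i sits at z = i·h/7 — gives 7 non-empty perimeters. Each is a 10-segment closed polygon; G0 lifts to the layer z and rapids to the start vertex, then G1 traces the edges.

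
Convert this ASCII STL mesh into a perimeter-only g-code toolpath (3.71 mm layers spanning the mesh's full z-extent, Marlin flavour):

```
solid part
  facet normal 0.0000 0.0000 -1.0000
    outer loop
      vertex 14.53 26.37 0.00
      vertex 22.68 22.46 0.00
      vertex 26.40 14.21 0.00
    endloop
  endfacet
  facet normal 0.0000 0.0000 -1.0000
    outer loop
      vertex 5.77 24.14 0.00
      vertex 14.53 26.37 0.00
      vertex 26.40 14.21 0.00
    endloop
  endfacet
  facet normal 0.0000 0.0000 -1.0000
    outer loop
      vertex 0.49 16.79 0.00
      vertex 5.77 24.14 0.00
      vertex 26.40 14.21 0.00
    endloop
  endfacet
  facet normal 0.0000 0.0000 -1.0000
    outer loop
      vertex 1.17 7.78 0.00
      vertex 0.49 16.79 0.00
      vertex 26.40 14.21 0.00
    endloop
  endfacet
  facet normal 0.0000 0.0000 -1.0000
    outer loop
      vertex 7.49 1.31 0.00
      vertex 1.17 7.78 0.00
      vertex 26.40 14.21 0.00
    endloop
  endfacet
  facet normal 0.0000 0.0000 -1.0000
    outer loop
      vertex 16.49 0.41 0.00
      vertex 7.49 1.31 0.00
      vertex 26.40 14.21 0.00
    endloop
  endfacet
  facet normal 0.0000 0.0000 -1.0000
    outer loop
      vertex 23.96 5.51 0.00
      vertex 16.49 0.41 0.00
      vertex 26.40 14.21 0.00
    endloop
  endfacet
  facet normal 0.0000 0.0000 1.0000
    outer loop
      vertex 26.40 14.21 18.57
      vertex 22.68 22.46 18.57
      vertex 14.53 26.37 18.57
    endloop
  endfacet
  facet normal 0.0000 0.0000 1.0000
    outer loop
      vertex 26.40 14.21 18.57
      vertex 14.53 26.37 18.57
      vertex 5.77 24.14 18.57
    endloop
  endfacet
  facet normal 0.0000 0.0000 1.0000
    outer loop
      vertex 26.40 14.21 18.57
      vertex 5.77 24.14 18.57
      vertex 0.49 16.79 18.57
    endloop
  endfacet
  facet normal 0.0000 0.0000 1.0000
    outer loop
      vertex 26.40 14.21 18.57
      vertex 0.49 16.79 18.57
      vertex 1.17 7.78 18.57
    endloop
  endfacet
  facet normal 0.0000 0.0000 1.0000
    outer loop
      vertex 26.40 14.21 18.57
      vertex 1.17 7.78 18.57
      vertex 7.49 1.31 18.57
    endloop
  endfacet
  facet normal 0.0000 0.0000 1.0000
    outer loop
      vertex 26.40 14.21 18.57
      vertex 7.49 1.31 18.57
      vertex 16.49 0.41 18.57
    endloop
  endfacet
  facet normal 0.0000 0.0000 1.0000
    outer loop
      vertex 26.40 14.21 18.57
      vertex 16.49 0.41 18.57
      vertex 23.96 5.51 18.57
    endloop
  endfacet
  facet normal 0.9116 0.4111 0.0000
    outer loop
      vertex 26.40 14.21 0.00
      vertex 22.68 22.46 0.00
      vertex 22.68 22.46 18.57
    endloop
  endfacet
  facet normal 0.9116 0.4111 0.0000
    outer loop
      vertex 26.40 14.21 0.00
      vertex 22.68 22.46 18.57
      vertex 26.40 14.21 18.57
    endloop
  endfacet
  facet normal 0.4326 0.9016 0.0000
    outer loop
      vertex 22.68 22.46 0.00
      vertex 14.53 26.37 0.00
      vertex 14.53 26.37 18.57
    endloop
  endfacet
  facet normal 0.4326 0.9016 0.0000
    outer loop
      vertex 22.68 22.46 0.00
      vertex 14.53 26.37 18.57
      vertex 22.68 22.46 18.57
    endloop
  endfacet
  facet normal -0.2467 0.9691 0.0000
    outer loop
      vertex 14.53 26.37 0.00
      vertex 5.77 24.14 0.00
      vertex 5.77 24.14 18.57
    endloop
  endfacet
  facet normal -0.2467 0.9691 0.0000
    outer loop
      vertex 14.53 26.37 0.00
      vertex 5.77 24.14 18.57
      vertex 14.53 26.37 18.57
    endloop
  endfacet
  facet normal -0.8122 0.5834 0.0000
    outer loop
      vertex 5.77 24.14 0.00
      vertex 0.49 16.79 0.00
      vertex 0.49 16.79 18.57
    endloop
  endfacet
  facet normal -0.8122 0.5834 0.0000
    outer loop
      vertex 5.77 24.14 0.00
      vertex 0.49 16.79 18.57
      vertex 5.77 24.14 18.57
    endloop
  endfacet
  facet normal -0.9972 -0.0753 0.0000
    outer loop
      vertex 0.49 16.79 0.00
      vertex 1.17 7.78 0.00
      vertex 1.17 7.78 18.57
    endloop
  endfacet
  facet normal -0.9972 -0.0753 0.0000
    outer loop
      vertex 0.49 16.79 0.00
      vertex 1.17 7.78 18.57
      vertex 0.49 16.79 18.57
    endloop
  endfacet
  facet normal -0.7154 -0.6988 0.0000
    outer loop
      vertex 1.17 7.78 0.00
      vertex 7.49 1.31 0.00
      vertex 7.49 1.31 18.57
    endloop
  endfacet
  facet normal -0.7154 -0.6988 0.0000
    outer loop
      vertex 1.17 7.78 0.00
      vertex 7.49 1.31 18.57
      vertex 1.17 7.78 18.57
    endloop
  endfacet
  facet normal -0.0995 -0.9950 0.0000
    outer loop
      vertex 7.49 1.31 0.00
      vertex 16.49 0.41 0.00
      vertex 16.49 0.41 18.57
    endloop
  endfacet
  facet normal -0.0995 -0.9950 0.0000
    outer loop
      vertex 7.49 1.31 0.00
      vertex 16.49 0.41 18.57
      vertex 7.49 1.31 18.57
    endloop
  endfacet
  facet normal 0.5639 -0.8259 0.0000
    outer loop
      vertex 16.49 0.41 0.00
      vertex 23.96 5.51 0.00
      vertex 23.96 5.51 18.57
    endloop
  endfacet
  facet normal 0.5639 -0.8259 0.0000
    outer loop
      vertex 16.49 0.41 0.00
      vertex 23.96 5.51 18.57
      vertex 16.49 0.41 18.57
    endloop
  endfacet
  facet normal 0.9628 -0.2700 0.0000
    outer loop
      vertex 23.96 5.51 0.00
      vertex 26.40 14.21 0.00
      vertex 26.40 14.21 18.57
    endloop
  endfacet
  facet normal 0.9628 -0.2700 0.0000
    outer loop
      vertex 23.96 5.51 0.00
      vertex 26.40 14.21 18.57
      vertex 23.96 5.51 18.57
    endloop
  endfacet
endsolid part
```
; perimeter-only toolpath
G21 ; units = mm
G90 ; absolute positioning
G28 ; home
; layer 1
G0 Z3.71
G0 X26.40 Y14.21
G1 X22.68 Y22.46
G1 X14.53 Y26.37
G1 X5.77 Y24.14
G1 X0.49 Y16.79
G1 X1.17 Y7.78
G1 X7.49 Y1.31
G1 X16.49 Y0.41
G1 X23.96 Y5.51
G1 X26.40 Y14.21
; layer 2
G0 Z7.43
G0 X26.40 Y14.21
G1 X22.68 Y22.46
G1 X14.53 Y26.37
G1 X5.77 Y24.14
G1 X0.49 Y16.79
G1 X1.17 Y7.78
G1 X7.49 Y1.31
G1 X16.49 Y0.41
G1 X23.96 Y5.51
G1 X26.40 Y14.21
; layer 3
G0 Z11.14
G0 X26.40 Y14.21
G1 X22.68 Y22.46
G1 X14.53 Y26.37
G1 X5.77 Y24.14
G1 X0.49 Y16.79
G1 X1.17 Y7.78
G1 X7.49 Y1.31
G1 X16.49 Y0.41
G1 X23.96 Y5.51
G1 X26.40 Y14.21
; layer 4
G0 Z14.86
G0 X26.40 Y14.21
G1 X22.68 Y22.46
G1 X14.53 Y26.37
G1 X5.77 Y24.14
G1 X0.49 Y16.79
G1 X1.17 Y7.78
G1 X7.49 Y1.31
G1 X16.49 Y0.41
G1 X23.96 Y5.51
G1 X26.40 Y14.21
; layer 5
G0 Z18.57
G0 X26.40 Y14.21
G1 X22.68 Y22.46
G1 X14.53 Y26.37
G1 X5.77 Y24.14
G1 X0.49 Y16.79
G1 X1.17 Y7.78
G1 X7.49 Y1.31
G1 X16.49 Y0.41
G1 X23.96 Y5.51
G1 X26.40 Y14.21
M2 ; end

The solid is a regular 9-sided prism (a cylinder approximated with 9 flat sides), circumscribed radius ≈ 13.2 mm, height ≈ 18.6 mm. Slicing at Δz = 3.71 mm — 5 equal slices spanning the solid's height, so layer i sits at z = i·h/5 — gives 5 non-empty perimeters. Each is a 9-segment closed polygon; G0 lifts to the layer z and rapids to the start vertex, then G1 traces the edges.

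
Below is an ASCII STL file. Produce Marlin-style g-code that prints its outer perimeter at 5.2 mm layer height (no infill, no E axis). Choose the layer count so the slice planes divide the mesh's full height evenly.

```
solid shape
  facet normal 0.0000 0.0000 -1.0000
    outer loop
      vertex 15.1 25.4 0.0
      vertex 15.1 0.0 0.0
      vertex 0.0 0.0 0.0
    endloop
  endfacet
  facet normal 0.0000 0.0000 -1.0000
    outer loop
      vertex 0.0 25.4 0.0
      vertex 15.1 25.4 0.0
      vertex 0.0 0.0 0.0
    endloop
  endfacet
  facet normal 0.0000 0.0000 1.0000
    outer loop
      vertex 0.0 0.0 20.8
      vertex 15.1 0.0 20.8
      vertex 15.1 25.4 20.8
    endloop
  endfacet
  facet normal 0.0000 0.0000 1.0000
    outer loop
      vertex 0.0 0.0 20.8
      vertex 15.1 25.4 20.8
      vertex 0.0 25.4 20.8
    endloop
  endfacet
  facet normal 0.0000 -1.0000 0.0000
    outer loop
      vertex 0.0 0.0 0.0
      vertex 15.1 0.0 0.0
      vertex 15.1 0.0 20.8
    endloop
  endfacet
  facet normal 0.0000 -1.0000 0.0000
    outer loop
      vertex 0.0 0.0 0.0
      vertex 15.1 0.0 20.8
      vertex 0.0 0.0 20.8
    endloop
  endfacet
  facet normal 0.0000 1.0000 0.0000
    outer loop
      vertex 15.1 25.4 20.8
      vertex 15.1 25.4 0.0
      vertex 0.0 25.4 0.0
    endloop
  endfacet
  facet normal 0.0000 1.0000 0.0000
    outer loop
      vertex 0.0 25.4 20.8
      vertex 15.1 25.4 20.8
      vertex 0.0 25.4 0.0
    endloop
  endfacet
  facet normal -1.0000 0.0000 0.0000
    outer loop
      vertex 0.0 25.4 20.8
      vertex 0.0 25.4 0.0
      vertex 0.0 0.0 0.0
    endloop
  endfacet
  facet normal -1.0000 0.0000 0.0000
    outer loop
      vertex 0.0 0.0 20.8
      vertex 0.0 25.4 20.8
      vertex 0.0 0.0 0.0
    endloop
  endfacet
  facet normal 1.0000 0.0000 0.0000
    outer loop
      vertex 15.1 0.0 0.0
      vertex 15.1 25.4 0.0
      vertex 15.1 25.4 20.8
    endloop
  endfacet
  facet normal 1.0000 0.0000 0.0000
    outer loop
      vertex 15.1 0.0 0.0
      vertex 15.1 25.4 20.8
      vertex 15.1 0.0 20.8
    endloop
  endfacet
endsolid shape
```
; perimeter-only toolpath
G21 ; units = mm
G90 ; absolute positioning
G28 ; home
; layer 1
G0 Z5.2
G0 X0.0 Y0.0
G1 X15.1 Y0.0
G1 X15.1 Y25.4
G1 X0.0 Y25.4
G1 X0.0 Y0.0
; layer 2
G0 Z10.4
G0 X0.0 Y0.0
G1 X15.1 Y0.0
G1 X15.1 Y25.4
G1 X0.0 Y25.4
G1 X0.0 Y0.0
; layer 3
G0 Z15.6
G0 X0.0 Y0.0
G1 X15.1 Y0.0
G1 X15.1 Y25.4
G1 X0.0 Y25.4
G1 X0.0 Y0.0
; layer 4
G0 Z20.8
G0 X0.0 Y0.0
G1 X15.1 Y0.0
G1 X15.1 Y25.4
G1 X0.0 Y25.4
G1 X0.0 Y0.0
M2 ; end

The solid is a rectangular box, roughly 15.1 × 25.4 mm footprint and 20.8 mm tall. Slicing at Δz = 5.2 mm — 4 equal slices spanning the solid's height, so layer i sits at z = i·h/4 — gives 4 non-empty perimeters. Each is a 4-segment closed polygon; G0 lifts to the layer z and rapids to the start vertex, then G1 traces the edges.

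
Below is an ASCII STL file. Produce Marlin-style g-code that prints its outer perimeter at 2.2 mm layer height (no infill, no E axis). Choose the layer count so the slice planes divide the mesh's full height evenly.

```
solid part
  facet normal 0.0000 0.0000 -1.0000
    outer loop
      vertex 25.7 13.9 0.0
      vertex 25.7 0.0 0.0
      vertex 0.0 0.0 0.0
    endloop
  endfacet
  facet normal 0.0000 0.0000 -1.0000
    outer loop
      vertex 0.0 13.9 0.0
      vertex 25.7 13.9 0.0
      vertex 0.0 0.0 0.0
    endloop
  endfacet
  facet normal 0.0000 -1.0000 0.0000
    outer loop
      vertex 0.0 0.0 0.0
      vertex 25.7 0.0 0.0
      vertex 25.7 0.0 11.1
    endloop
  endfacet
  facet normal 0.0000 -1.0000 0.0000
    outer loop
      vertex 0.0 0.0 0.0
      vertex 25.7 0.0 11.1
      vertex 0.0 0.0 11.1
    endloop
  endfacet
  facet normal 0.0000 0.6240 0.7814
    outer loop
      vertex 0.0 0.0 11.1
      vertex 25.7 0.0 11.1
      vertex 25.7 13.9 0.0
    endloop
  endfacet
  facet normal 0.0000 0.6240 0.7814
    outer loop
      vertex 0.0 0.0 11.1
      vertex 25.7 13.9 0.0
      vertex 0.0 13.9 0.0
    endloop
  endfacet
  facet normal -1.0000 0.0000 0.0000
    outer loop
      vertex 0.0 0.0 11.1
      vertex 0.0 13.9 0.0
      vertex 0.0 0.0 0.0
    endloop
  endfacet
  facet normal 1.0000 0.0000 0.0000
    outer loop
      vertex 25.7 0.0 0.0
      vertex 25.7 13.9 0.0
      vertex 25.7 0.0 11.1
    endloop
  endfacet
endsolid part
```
; perimeter-only toolpath
G21 ; units = mm
G90 ; absolute positioning
G28 ; home
; layer 1
G0 Z2.2
G0 X0.0 Y0.0
G1 X25.7 Y0.0
G1 X25.7 Y11.1
G1 X0.0 Y11.1
G1 X0.0 Y0.0
; layer 2
G0 Z4.4
G0 X0.0 Y0.0
G1 X25.7 Y0.0
G1 X25.7 Y8.3
G1 X0.0 Y8.3
G1 X0.0 Y0.0
; layer 3
G0 Z6.7
G0 X0.0 Y0.0
G1 X25.7 Y0.0
G1 X25.7 Y5.6
G1 X0.0 Y5.6
G1 X0.0 Y0.0
; layer 4
G0 Z8.9
G0 X0.0 Y0.0
G1 X25.7 Y0.0
G1 X25.7 Y2.8
G1 X0.0 Y2.8
G1 X0.0 Y0.0
M2 ; end

The solid is a wedge (ramp): 25.7 × 13.9 mm base, rising to 11.1 mm along the y=0 edge and sloping linearly to z=0 at y=13.9. Slicing at Δz = 2.2 mm — 5 equal slices spanning the solid's height, so layer i sits at z = i·h/5 — gives 4 non-empty perimeters. Each is a 4-segment closed polygon; G0 lifts to the layer z and rapids to the start vertex, then G1 traces the edges. The cross-section shrinks linearly with z (the slice at the apex is degenerate and omitted).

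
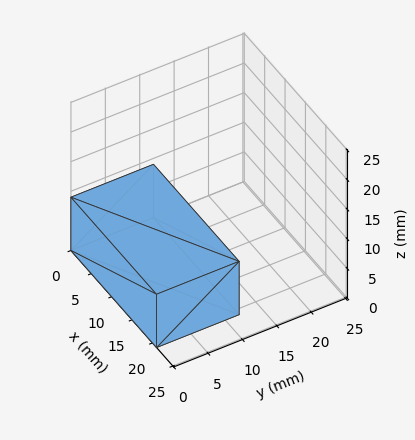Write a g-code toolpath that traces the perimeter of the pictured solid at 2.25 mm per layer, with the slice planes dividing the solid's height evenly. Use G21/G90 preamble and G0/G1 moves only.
Reading the render: the shape is a rectangular box, roughly 21 × 12 mm footprint and 9 mm tall (dimensions read to the nearest mm from the axis ticks). For the g-code, the solid's height is divided into equal slices at the stated Δz and each level perimeter traced with G1 moves after a G0 lift.

; perimeter-only toolpath
G21 ; units = mm
G90 ; absolute positioning
G28 ; home
; layer 1
G0 Z2.25
G0 X0.00 Y0.00
G1 X21.00 Y0.00
G1 X21.00 Y12.00
G1 X0.00 Y12.00
G1 X0.00 Y0.00
; layer 2
G0 Z4.50
G0 X0.00 Y0.00
G1 X21.00 Y0.00
G1 X21.00 Y12.00
G1 X0.00 Y12.00
G1 X0.00 Y0.00
; layer 3
G0 Z6.75
G0 X0.00 Y0.00
G1 X21.00 Y0.00
G1 X21.00 Y12.00
G1 X0.00 Y12.00
G1 X0.00 Y0.00
; layer 4
G0 Z9.00
G0 X0.00 Y0.00
G1 X21.00 Y0.00
G1 X21.00 Y12.00
G1 X0.00 Y12.00
G1 X0.00 Y0.00
M2 ; end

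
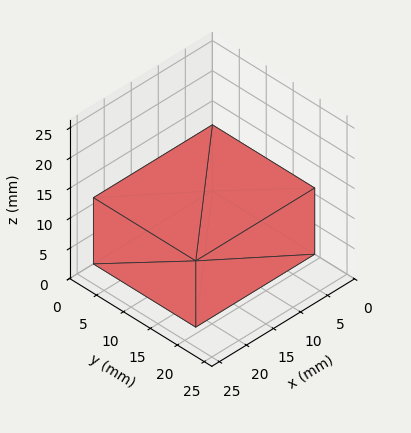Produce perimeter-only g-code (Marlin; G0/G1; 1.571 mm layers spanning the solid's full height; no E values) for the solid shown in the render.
Reading the render: the shape is a rectangular box, roughly 22 × 19 mm footprint and 11 mm tall (dimensions read to the nearest mm from the axis ticks). For the g-code, the solid's height is divided into equal slices at the stated Δz and each level perimeter traced with G1 moves after a G0 lift.

; perimeter-only toolpath
G21 ; units = mm
G90 ; absolute positioning
G28 ; home
; layer 1
G0 Z1.571
G0 X0.000 Y0.000
G1 X22.000 Y0.000
G1 X22.000 Y19.000
G1 X0.000 Y19.000
G1 X0.000 Y0.000
; layer 2
G0 Z3.143
G0 X0.000 Y0.000
G1 X22.000 Y0.000
G1 X22.000 Y19.000
G1 X0.000 Y19.000
G1 X0.000 Y0.000
; layer 3
G0 Z4.714
G0 X0.000 Y0.000
G1 X22.000 Y0.000
G1 X22.000 Y19.000
G1 X0.000 Y19.000
G1 X0.000 Y0.000
; layer 4
G0 Z6.286
G0 X0.000 Y0.000
G1 X22.000 Y0.000
G1 X22.000 Y19.000
G1 X0.000 Y19.000
G1 X0.000 Y0.000
; layer 5
G0 Z7.857
G0 X0.000 Y0.000
G1 X22.000 Y0.000
G1 X22.000 Y19.000
G1 X0.000 Y19.000
G1 X0.000 Y0.000
; layer 6
G0 Z9.429
G0 X0.000 Y0.000
G1 X22.000 Y0.000
G1 X22.000 Y19.000
G1 X0.000 Y19.000
G1 X0.000 Y0.000
; layer 7
G0 Z11.000
G0 X0.000 Y0.000
G1 X22.000 Y0.000
G1 X22.000 Y19.000
G1 X0.000 Y19.000
G1 X0.000 Y0.000
M2 ; end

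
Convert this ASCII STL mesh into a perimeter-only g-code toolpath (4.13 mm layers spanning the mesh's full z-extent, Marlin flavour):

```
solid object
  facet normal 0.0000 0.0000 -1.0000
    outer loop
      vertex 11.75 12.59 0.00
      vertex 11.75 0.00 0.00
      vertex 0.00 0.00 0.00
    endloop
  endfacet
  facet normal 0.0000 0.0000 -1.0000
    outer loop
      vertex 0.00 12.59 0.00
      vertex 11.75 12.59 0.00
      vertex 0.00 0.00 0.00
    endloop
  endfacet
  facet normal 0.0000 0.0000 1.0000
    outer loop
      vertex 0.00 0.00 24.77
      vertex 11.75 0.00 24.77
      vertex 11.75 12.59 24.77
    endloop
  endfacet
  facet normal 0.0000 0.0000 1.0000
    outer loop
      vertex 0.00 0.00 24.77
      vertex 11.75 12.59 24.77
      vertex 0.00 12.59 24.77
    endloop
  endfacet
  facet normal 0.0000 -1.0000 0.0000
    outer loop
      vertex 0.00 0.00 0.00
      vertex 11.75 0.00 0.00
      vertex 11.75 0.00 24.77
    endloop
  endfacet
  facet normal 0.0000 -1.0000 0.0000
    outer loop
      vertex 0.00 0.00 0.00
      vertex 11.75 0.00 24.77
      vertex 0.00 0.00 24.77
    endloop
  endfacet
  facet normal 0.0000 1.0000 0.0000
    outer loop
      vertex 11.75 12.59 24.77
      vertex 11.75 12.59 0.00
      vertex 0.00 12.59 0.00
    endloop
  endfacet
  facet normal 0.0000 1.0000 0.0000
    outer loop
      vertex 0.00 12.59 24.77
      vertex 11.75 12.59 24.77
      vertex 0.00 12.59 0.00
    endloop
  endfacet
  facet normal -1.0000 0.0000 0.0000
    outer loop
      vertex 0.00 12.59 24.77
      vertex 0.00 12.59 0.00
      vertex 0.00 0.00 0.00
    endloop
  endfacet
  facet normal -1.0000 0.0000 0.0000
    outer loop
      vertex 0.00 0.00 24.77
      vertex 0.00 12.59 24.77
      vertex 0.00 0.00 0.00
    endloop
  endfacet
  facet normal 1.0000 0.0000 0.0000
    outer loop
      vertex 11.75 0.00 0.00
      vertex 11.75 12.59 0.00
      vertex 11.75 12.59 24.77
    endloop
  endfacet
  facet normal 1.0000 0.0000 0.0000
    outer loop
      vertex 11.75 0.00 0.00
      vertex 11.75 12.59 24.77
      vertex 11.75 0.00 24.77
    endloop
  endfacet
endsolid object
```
; perimeter-only toolpath
G21 ; units = mm
G90 ; absolute positioning
G28 ; home
; layer 1
G0 Z4.13
G0 X0.00 Y0.00
G1 X11.75 Y0.00
G1 X11.75 Y12.59
G1 X0.00 Y12.59
G1 X0.00 Y0.00
; layer 2
G0 Z8.26
G0 X0.00 Y0.00
G1 X11.75 Y0.00
G1 X11.75 Y12.59
G1 X0.00 Y12.59
G1 X0.00 Y0.00
; layer 3
G0 Z12.38
G0 X0.00 Y0.00
G1 X11.75 Y0.00
G1 X11.75 Y12.59
G1 X0.00 Y12.59
G1 X0.00 Y0.00
; layer 4
G0 Z16.51
G0 X0.00 Y0.00
G1 X11.75 Y0.00
G1 X11.75 Y12.59
G1 X0.00 Y12.59
G1 X0.00 Y0.00
; layer 5
G0 Z20.64
G0 X0.00 Y0.00
G1 X11.75 Y0.00
G1 X11.75 Y12.59
G1 X0.00 Y12.59
G1 X0.00 Y0.00
; layer 6
G0 Z24.77
G0 X0.00 Y0.00
G1 X11.75 Y0.00
G1 X11.75 Y12.59
G1 X0.00 Y12.59
G1 X0.00 Y0.00
M2 ; end

The solid is a rectangular box, roughly 11.8 × 12.6 mm footprint and 24.8 mm tall. Slicing at Δz = 4.13 mm — 6 equal slices spanning the solid's height, so layer i sits at z = i·h/6 — gives 6 non-empty perimeters. Each is a 4-segment closed polygon; G0 lifts to the layer z and rapids to the start vertex, then G1 traces the edges.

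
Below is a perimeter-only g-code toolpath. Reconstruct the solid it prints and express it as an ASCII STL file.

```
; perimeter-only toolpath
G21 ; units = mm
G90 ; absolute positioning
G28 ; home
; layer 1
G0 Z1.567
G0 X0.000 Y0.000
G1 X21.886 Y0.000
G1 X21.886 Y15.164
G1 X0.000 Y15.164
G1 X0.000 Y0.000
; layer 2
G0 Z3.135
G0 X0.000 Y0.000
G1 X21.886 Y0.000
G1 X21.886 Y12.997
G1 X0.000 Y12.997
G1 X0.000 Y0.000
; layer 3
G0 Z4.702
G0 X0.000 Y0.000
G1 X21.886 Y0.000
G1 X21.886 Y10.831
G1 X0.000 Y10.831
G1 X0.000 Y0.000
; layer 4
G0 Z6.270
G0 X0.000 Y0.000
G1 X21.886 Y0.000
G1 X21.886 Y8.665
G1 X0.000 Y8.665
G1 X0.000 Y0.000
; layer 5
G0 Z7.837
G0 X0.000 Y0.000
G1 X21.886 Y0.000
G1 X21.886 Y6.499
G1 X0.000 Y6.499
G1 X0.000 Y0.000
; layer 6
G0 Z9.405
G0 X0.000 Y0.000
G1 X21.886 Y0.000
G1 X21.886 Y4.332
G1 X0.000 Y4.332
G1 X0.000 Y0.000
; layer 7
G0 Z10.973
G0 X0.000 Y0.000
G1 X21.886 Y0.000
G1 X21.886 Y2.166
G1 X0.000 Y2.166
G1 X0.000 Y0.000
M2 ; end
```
solid part
  facet normal 0.0000 0.0000 -1.0000
    outer loop
      vertex 21.886 17.330 0.000
      vertex 21.886 0.000 0.000
      vertex 0.000 0.000 0.000
    endloop
  endfacet
  facet normal 0.0000 0.0000 -1.0000
    outer loop
      vertex 0.000 17.330 0.000
      vertex 21.886 17.330 0.000
      vertex 0.000 0.000 0.000
    endloop
  endfacet
  facet normal 0.0000 -1.0000 0.0000
    outer loop
      vertex 0.000 0.000 0.000
      vertex 21.886 0.000 0.000
      vertex 21.886 0.000 12.540
    endloop
  endfacet
  facet normal 0.0000 -1.0000 0.0000
    outer loop
      vertex 0.000 0.000 0.000
      vertex 21.886 0.000 12.540
      vertex 0.000 0.000 12.540
    endloop
  endfacet
  facet normal 0.0000 0.5862 0.8101
    outer loop
      vertex 0.000 0.000 12.540
      vertex 21.886 0.000 12.540
      vertex 21.886 17.330 0.000
    endloop
  endfacet
  facet normal 0.0000 0.5862 0.8101
    outer loop
      vertex 0.000 0.000 12.540
      vertex 21.886 17.330 0.000
      vertex 0.000 17.330 0.000
    endloop
  endfacet
  facet normal -1.0000 0.0000 0.0000
    outer loop
      vertex 0.000 0.000 12.540
      vertex 0.000 17.330 0.000
      vertex 0.000 0.000 0.000
    endloop
  endfacet
  facet normal 1.0000 0.0000 0.0000
    outer loop
      vertex 21.886 0.000 0.000
      vertex 21.886 17.330 0.000
      vertex 21.886 0.000 12.540
    endloop
  endfacet
endsolid part

The G0 Z moves step by Δz≈1.567 mm. The G1 loops shrink linearly with z, so the solid tapers from its base footprint up to z≈12.5. Closing with a flat bottom cap and the tapered top and triangulating gives 8 facets — a wedge (ramp): 21.9 × 17.3 mm base, rising to 12.5 mm along the y=0 edge and sloping linearly to z=0 at y=17.3.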